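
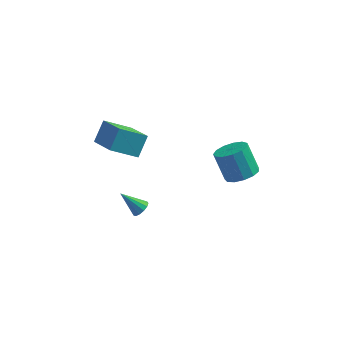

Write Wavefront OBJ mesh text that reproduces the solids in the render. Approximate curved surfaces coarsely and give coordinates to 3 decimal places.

v -2.091 -1.278 -4.019
v -1.703 -1.414 -3.568
v -3.309 -1.042 -2.901
v -1.681 -1.074 -3.616
v -1.79 -0.799 -3.792
v -1.993 -0.676 -4.04
v -2.228 -0.745 -4.281
v -2.42 -0.982 -4.439
v -2.507 -1.314 -4.464
v -2.462 -1.634 -4.348
v -2.299 -1.841 -4.127
v -2.071 -1.87 -3.872
v -1.848 -1.71 -3.663
v 3.677 -0.771 -0.312
v 4.58 -0.28 -0.101
v 3.827 0.422 1.484
v 2.923 -0.069 1.272
v 4.256 0.097 -0.422
v 3.503 0.8 1.163
v 3.749 0.199 -0.708
v 2.996 0.901 0.877
v 3.218 -0.008 -0.869
v 2.465 0.695 0.716
v 2.833 -0.456 -0.853
v 2.08 0.246 0.732
v 2.716 -1.005 -0.665
v 1.963 -0.303 0.92
v 2.904 -1.48 -0.366
v 2.15 -0.778 1.219
v 3.337 -1.729 -0.049
v 2.584 -1.027 1.535
v 3.878 -1.674 0.183
v 3.125 -0.972 1.768
v 4.355 -1.333 0.259
v 3.602 -0.631 1.844
v 4.617 -0.813 0.153
v 3.864 -0.111 1.738
v -5.062 0.751 0.093
v -4.648 1.743 1.169
v -3.516 1.293 -1.001
v -3.102 2.285 0.074
v -3.898 -0.725 1.006
v -3.484 0.267 2.081
v -2.352 -0.183 -0.089
v -1.938 0.809 0.987
f 2 1 4
f 2 4 3
f 4 1 5
f 4 5 3
f 5 1 6
f 5 6 3
f 6 1 7
f 6 7 3
f 7 1 8
f 7 8 3
f 8 1 9
f 8 9 3
f 9 1 10
f 9 10 3
f 10 1 11
f 10 11 3
f 11 1 12
f 11 12 3
f 12 1 13
f 12 13 3
f 13 1 2
f 13 2 3
f 15 14 18
f 15 18 16
f 16 18 19
f 16 19 17
f 18 14 20
f 18 20 19
f 19 20 21
f 19 21 17
f 20 14 22
f 20 22 21
f 21 22 23
f 21 23 17
f 22 14 24
f 22 24 23
f 23 24 25
f 23 25 17
f 24 14 26
f 24 26 25
f 25 26 27
f 25 27 17
f 26 14 28
f 26 28 27
f 27 28 29
f 27 29 17
f 28 14 30
f 28 30 29
f 29 30 31
f 29 31 17
f 30 14 32
f 30 32 31
f 31 32 33
f 31 33 17
f 32 14 34
f 32 34 33
f 33 34 35
f 33 35 17
f 34 14 36
f 34 36 35
f 35 36 37
f 35 37 17
f 36 14 15
f 36 15 37
f 37 15 16
f 37 16 17
f 39 41 38
f 42 39 38
f 38 41 40
f 40 42 38
f 39 45 41
f 43 39 42
f 43 45 39
f 41 45 40
f 44 42 40
f 40 45 44
f 44 43 42
f 45 43 44



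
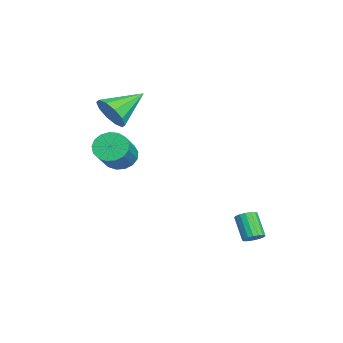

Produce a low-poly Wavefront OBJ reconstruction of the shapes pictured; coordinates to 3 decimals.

v 2.238 3.287 -3.778
v 2.652 3.222 -3.437
v 1.756 2.929 -2.402
v 1.342 2.993 -2.742
v 2.594 3.473 -3.417
v 1.698 3.18 -2.382
v 2.454 3.681 -3.479
v 1.558 3.388 -2.444
v 2.264 3.799 -3.61
v 1.368 3.506 -2.575
v 2.069 3.799 -3.779
v 1.173 3.506 -2.744
v 1.912 3.682 -3.947
v 1.016 3.389 -2.912
v 1.83 3.474 -4.077
v 0.934 3.181 -3.042
v 1.841 3.224 -4.139
v 0.945 2.93 -3.104
v 1.944 2.987 -4.117
v 1.048 2.694 -3.082
v 2.113 2.819 -4.018
v 1.217 2.526 -2.983
v 2.311 2.759 -3.863
v 1.415 2.465 -2.828
v 2.493 2.819 -3.689
v 1.597 2.526 -2.654
v 2.616 2.986 -3.536
v 1.72 2.693 -2.501
v -3.495 -2.589 -0.968
v -3.157 -3.154 -1.582
v -1.608 -3.616 -0.306
v -1.945 -3.051 0.308
v -2.969 -2.777 -1.674
v -1.42 -3.239 -0.398
v -2.901 -2.357 -1.604
v -1.352 -2.82 -0.328
v -2.97 -1.991 -1.389
v -1.42 -2.453 -0.112
v -3.158 -1.761 -1.077
v -1.609 -2.223 0.2
v -3.424 -1.721 -0.74
v -1.875 -2.183 0.537
v -3.706 -1.88 -0.456
v -2.156 -2.342 0.821
v -3.939 -2.201 -0.289
v -2.39 -2.663 0.988
v -4.071 -2.611 -0.277
v -2.522 -3.073 0.999
v -4.07 -3.016 -0.424
v -2.521 -3.478 0.852
v -3.938 -3.323 -0.696
v -2.389 -3.785 0.581
v -3.704 -3.462 -1.03
v -2.155 -3.924 0.247
v -3.422 -3.401 -1.35
v -1.873 -3.863 -0.073
v -2.578 -3.017 2.184
v -2.117 -3.235 3.067
v -3.542 -1.443 3.076
v -1.75 -2.831 2.751
v -1.7 -2.498 2.218
v -1.985 -2.363 1.672
v -2.496 -2.478 1.322
v -3.039 -2.799 1.301
v -3.405 -3.202 1.617
v -3.455 -3.535 2.15
v -3.17 -3.67 2.696
v -2.659 -3.556 3.046
f 2 1 5
f 2 5 3
f 3 5 6
f 3 6 4
f 5 1 7
f 5 7 6
f 6 7 8
f 6 8 4
f 7 1 9
f 7 9 8
f 8 9 10
f 8 10 4
f 9 1 11
f 9 11 10
f 10 11 12
f 10 12 4
f 11 1 13
f 11 13 12
f 12 13 14
f 12 14 4
f 13 1 15
f 13 15 14
f 14 15 16
f 14 16 4
f 15 1 17
f 15 17 16
f 16 17 18
f 16 18 4
f 17 1 19
f 17 19 18
f 18 19 20
f 18 20 4
f 19 1 21
f 19 21 20
f 20 21 22
f 20 22 4
f 21 1 23
f 21 23 22
f 22 23 24
f 22 24 4
f 23 1 25
f 23 25 24
f 24 25 26
f 24 26 4
f 25 1 27
f 25 27 26
f 26 27 28
f 26 28 4
f 27 1 2
f 27 2 28
f 28 2 3
f 28 3 4
f 30 29 33
f 30 33 31
f 31 33 34
f 31 34 32
f 33 29 35
f 33 35 34
f 34 35 36
f 34 36 32
f 35 29 37
f 35 37 36
f 36 37 38
f 36 38 32
f 37 29 39
f 37 39 38
f 38 39 40
f 38 40 32
f 39 29 41
f 39 41 40
f 40 41 42
f 40 42 32
f 41 29 43
f 41 43 42
f 42 43 44
f 42 44 32
f 43 29 45
f 43 45 44
f 44 45 46
f 44 46 32
f 45 29 47
f 45 47 46
f 46 47 48
f 46 48 32
f 47 29 49
f 47 49 48
f 48 49 50
f 48 50 32
f 49 29 51
f 49 51 50
f 50 51 52
f 50 52 32
f 51 29 53
f 51 53 52
f 52 53 54
f 52 54 32
f 53 29 55
f 53 55 54
f 54 55 56
f 54 56 32
f 55 29 30
f 55 30 56
f 56 30 31
f 56 31 32
f 58 57 60
f 58 60 59
f 60 57 61
f 60 61 59
f 61 57 62
f 61 62 59
f 62 57 63
f 62 63 59
f 63 57 64
f 63 64 59
f 64 57 65
f 64 65 59
f 65 57 66
f 65 66 59
f 66 57 67
f 66 67 59
f 67 57 68
f 67 68 59
f 68 57 58
f 68 58 59



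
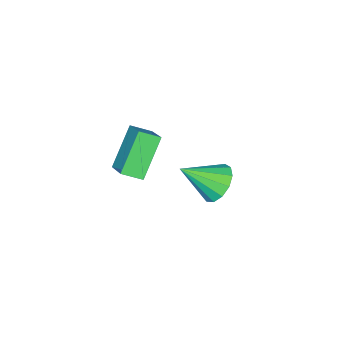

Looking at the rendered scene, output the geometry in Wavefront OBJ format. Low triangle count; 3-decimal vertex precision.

v -1.361 -2.33 -0.932
v -2.774 -2.544 0.701
v -1.955 -1.631 -1.355
v -3.368 -1.844 0.278
v -0.612 -1.216 -0.138
v -2.025 -1.429 1.495
v -1.206 -0.516 -0.561
v -2.619 -0.73 1.072
v -1.04 3.368 1.754
v -0.275 3.792 1.407
v 0.02 2.352 2.846
v -0.429 4.08 1.824
v -0.777 4.142 2.218
v -1.208 3.958 2.466
v -1.586 3.587 2.487
v -1.79 3.147 2.275
v -1.756 2.777 1.898
v -1.495 2.594 1.475
v -1.089 2.657 1.14
v -0.667 2.946 1.001
v -0.364 3.369 1.1
f 2 4 1
f 5 2 1
f 1 4 3
f 3 5 1
f 2 8 4
f 6 2 5
f 6 8 2
f 4 8 3
f 7 5 3
f 3 8 7
f 7 6 5
f 8 6 7
f 10 9 12
f 10 12 11
f 12 9 13
f 12 13 11
f 13 9 14
f 13 14 11
f 14 9 15
f 14 15 11
f 15 9 16
f 15 16 11
f 16 9 17
f 16 17 11
f 17 9 18
f 17 18 11
f 18 9 19
f 18 19 11
f 19 9 20
f 19 20 11
f 20 9 21
f 20 21 11
f 21 9 10
f 21 10 11



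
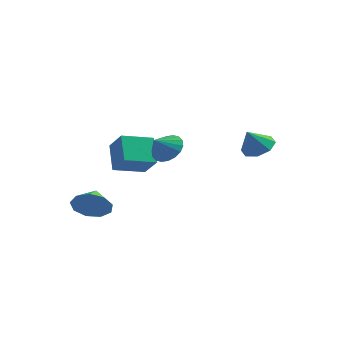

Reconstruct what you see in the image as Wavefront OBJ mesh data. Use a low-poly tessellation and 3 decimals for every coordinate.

v -3.014 -2.363 -2.606
v -2.276 -2.528 -1.892
v -3.286 -1.277 -2.074
v -2.001 -2.186 -2.451
v -2.2 -1.927 -3.083
v -2.78 -1.872 -3.492
v -3.469 -2.047 -3.486
v -3.946 -2.37 -3.068
v -3.986 -2.69 -2.434
v -3.572 -2.858 -1.881
v -2.897 -2.794 -1.666
v -2.928 -0.189 -1.033
v -3.546 0.815 0.15
v -1.746 0.975 -1.403
v -2.363 1.979 -0.22
v -2.017 -0.799 -0.04
v -2.634 0.205 1.143
v -0.834 0.365 -0.41
v -1.452 1.369 0.773
v 3.175 3.395 0.195
v 3.582 4.053 0.692
v 2.805 2.785 1.305
v 2.909 4.201 0.55
v 2.391 3.877 0.199
v 2.332 3.271 -0.154
v 2.767 2.737 -0.303
v 3.44 2.589 -0.16
v 3.958 2.913 0.19
v 4.017 3.52 0.543
v 0.547 -1.611 1.366
v 0.945 -1.164 2.025
v 0.193 -2.369 2.094
v 0.583 -1.003 2.016
v 0.214 -0.963 1.877
v -0.089 -1.052 1.638
v -0.266 -1.25 1.345
v -0.282 -1.521 1.056
v -0.133 -1.809 0.828
v 0.15 -2.058 0.707
v 0.512 -2.218 0.716
v 0.881 -2.258 0.854
v 1.184 -2.17 1.094
v 1.361 -1.971 1.387
v 1.377 -1.701 1.676
v 1.228 -1.413 1.904
f 2 1 4
f 2 4 3
f 4 1 5
f 4 5 3
f 5 1 6
f 5 6 3
f 6 1 7
f 6 7 3
f 7 1 8
f 7 8 3
f 8 1 9
f 8 9 3
f 9 1 10
f 9 10 3
f 10 1 11
f 10 11 3
f 11 1 2
f 11 2 3
f 13 15 12
f 16 13 12
f 12 15 14
f 14 16 12
f 13 19 15
f 17 13 16
f 17 19 13
f 15 19 14
f 18 16 14
f 14 19 18
f 18 17 16
f 19 17 18
f 21 20 23
f 21 23 22
f 23 20 24
f 23 24 22
f 24 20 25
f 24 25 22
f 25 20 26
f 25 26 22
f 26 20 27
f 26 27 22
f 27 20 28
f 27 28 22
f 28 20 29
f 28 29 22
f 29 20 21
f 29 21 22
f 31 30 33
f 31 33 32
f 33 30 34
f 33 34 32
f 34 30 35
f 34 35 32
f 35 30 36
f 35 36 32
f 36 30 37
f 36 37 32
f 37 30 38
f 37 38 32
f 38 30 39
f 38 39 32
f 39 30 40
f 39 40 32
f 40 30 41
f 40 41 32
f 41 30 42
f 41 42 32
f 42 30 43
f 42 43 32
f 43 30 44
f 43 44 32
f 44 30 45
f 44 45 32
f 45 30 31
f 45 31 32



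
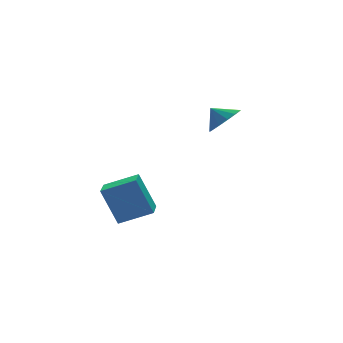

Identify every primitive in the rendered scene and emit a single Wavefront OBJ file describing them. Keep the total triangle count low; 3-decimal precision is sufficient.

v -1.824 -4.036 -3.952
v -2.351 -3.278 -1.977
v -3.291 -3.205 -4.662
v -3.818 -2.447 -2.688
v -0.982 -2.773 -4.212
v -1.509 -2.015 -2.238
v -2.449 -1.942 -4.923
v -2.976 -1.184 -2.948
v 3.308 -2.059 0.38
v 3.848 -2.531 1.134
v 2.852 -1.401 1.12
v 4.163 -2.127 0.968
v 4.249 -1.704 0.646
v 4.083 -1.377 0.252
v 3.709 -1.233 -0.108
v 3.228 -1.309 -0.336
v 2.768 -1.587 -0.373
v 2.453 -1.991 -0.208
v 2.367 -2.414 0.115
v 2.534 -2.741 0.509
v 2.907 -2.885 0.868
v 3.389 -2.808 1.097
f 2 4 1
f 5 2 1
f 1 4 3
f 3 5 1
f 2 8 4
f 6 2 5
f 6 8 2
f 4 8 3
f 7 5 3
f 3 8 7
f 7 6 5
f 8 6 7
f 10 9 12
f 10 12 11
f 12 9 13
f 12 13 11
f 13 9 14
f 13 14 11
f 14 9 15
f 14 15 11
f 15 9 16
f 15 16 11
f 16 9 17
f 16 17 11
f 17 9 18
f 17 18 11
f 18 9 19
f 18 19 11
f 19 9 20
f 19 20 11
f 20 9 21
f 20 21 11
f 21 9 22
f 21 22 11
f 22 9 10
f 22 10 11



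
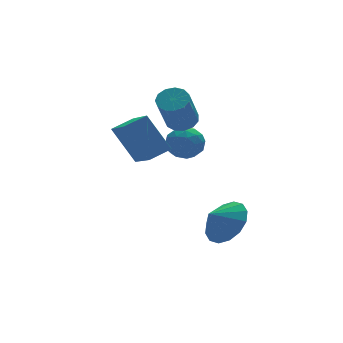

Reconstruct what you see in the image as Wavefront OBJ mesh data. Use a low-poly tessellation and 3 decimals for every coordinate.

v 2.43 -1.677 -1.852
v 3.154 -1.677 -1.023
v 1.67 -1.643 -1.188
v 3.071 -1.127 -1.147
v 2.816 -0.725 -1.46
v 2.458 -0.578 -1.877
v 2.093 -0.726 -2.288
v 1.818 -1.128 -2.582
v 1.707 -1.678 -2.681
v 1.79 -2.228 -2.557
v 2.044 -2.63 -2.244
v 2.402 -2.777 -1.827
v 2.768 -2.629 -1.416
v 3.043 -2.226 -1.122
v 2.646 3.222 0.68
v 3.467 2.957 0.699
v 2.233 1.923 0.381
v 3.054 1.658 0.4
v 2.661 1.901 1.129
v 2.917 2.704 1.314
v 2.783 2.176 -0.234
v 3.039 2.979 -0.049
v 3.551 2.31 0.135
v 3.476 2.14 0.977
v 2.224 2.74 0.103
v 2.149 2.57 0.945
v 3.093 3.203 0.716
v 2.607 1.677 0.364
v 2.377 1.82 0.792
v 2.859 1.664 0.804
v 2.77 3.055 1.077
v 3.252 2.899 1.088
v 2.778 2.278 1.341
v 2.448 1.981 -0.008
v 2.93 1.825 0.003
v 2.841 3.216 0.276
v 3.323 3.06 0.288
v 2.922 2.602 -0.261
v 3.625 2.667 0.396
v 3.382 1.904 0.22
v 3.223 2.209 -0.153
v 3.373 2.68 -0.044
v 3.58 2.568 0.891
v 3.337 1.804 0.715
v 3.107 1.947 1.143
v 3.257 2.419 1.252
v 3.63 2.188 0.559
v 2.363 3.076 0.365
v 2.12 2.312 0.189
v 2.443 2.461 -0.172
v 2.593 2.933 -0.063
v 2.318 2.976 0.86
v 2.075 2.213 0.684
v 2.327 2.2 1.124
v 2.477 2.671 1.233
v 2.07 2.692 0.521
v -0.23 0.762 1.007
v -0.498 -0.943 1.977
v -0.786 1.705 2.511
v -1.054 0 3.481
v 0.734 0.8 1.339
v 0.466 -0.905 2.309
v 0.178 1.743 2.843
v -0.09 0.038 3.813
v 2.837 2.698 1.763
v 3.428 2.842 2.11
v 2.653 2.186 3.704
v 2.063 2.042 3.357
v 3.204 3.166 2.134
v 2.429 2.509 3.728
v 2.863 3.341 2.04
v 2.088 2.684 3.634
v 2.514 3.312 1.859
v 1.739 2.655 3.452
v 2.268 3.088 1.647
v 1.493 2.431 3.241
v 2.202 2.741 1.472
v 1.427 2.084 3.066
v 2.339 2.38 1.389
v 1.564 1.723 2.983
v 2.633 2.12 1.426
v 1.858 1.463 3.019
v 2.993 2.044 1.569
v 2.218 1.387 3.163
v 3.303 2.176 1.774
v 2.528 1.519 3.368
v 3.465 2.473 1.976
v 2.69 1.816 3.569
f 2 1 4
f 2 4 3
f 4 1 5
f 4 5 3
f 5 1 6
f 5 6 3
f 6 1 7
f 6 7 3
f 7 1 8
f 7 8 3
f 8 1 9
f 8 9 3
f 9 1 10
f 9 10 3
f 10 1 11
f 10 11 3
f 11 1 12
f 11 12 3
f 12 1 13
f 12 13 3
f 13 1 14
f 13 14 3
f 14 1 2
f 14 2 3
f 15 52 31
f 52 26 55
f 31 55 20
f 52 55 31
f 15 31 27
f 31 20 32
f 27 32 16
f 31 32 27
f 15 27 36
f 27 16 37
f 36 37 22
f 27 37 36
f 15 36 48
f 36 22 51
f 48 51 25
f 36 51 48
f 15 48 52
f 48 25 56
f 52 56 26
f 48 56 52
f 16 32 43
f 32 20 46
f 43 46 24
f 32 46 43
f 20 55 33
f 55 26 54
f 33 54 19
f 55 54 33
f 26 56 53
f 56 25 49
f 53 49 17
f 56 49 53
f 25 51 50
f 51 22 38
f 50 38 21
f 51 38 50
f 22 37 42
f 37 16 39
f 42 39 23
f 37 39 42
f 18 44 30
f 44 24 45
f 30 45 19
f 44 45 30
f 18 30 28
f 30 19 29
f 28 29 17
f 30 29 28
f 18 28 35
f 28 17 34
f 35 34 21
f 28 34 35
f 18 35 40
f 35 21 41
f 40 41 23
f 35 41 40
f 18 40 44
f 40 23 47
f 44 47 24
f 40 47 44
f 19 45 33
f 45 24 46
f 33 46 20
f 45 46 33
f 17 29 53
f 29 19 54
f 53 54 26
f 29 54 53
f 21 34 50
f 34 17 49
f 50 49 25
f 34 49 50
f 23 41 42
f 41 21 38
f 42 38 22
f 41 38 42
f 24 47 43
f 47 23 39
f 43 39 16
f 47 39 43
f 58 60 57
f 61 58 57
f 57 60 59
f 59 61 57
f 58 64 60
f 62 58 61
f 62 64 58
f 60 64 59
f 63 61 59
f 59 64 63
f 63 62 61
f 64 62 63
f 66 65 69
f 66 69 67
f 67 69 70
f 67 70 68
f 69 65 71
f 69 71 70
f 70 71 72
f 70 72 68
f 71 65 73
f 71 73 72
f 72 73 74
f 72 74 68
f 73 65 75
f 73 75 74
f 74 75 76
f 74 76 68
f 75 65 77
f 75 77 76
f 76 77 78
f 76 78 68
f 77 65 79
f 77 79 78
f 78 79 80
f 78 80 68
f 79 65 81
f 79 81 80
f 80 81 82
f 80 82 68
f 81 65 83
f 81 83 82
f 82 83 84
f 82 84 68
f 83 65 85
f 83 85 84
f 84 85 86
f 84 86 68
f 85 65 87
f 85 87 86
f 86 87 88
f 86 88 68
f 87 65 66
f 87 66 88
f 88 66 67
f 88 67 68



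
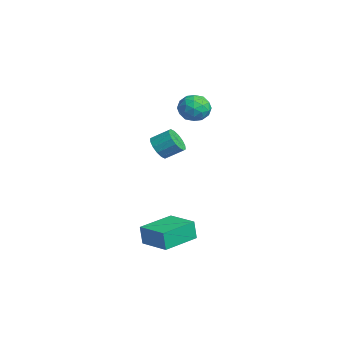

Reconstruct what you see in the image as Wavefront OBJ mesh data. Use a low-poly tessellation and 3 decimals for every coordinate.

v -1.944 3.23 3.944
v -1.379 2.564 3.953
v -3.021 2.316 3.927
v -2.456 1.65 3.936
v -2.544 2.158 4.641
v -1.879 2.723 4.651
v -2.521 2.157 3.229
v -1.856 2.722 3.239
v -1.736 1.901 3.511
v -1.75 1.902 4.384
v -2.65 2.978 3.496
v -2.664 2.979 4.369
v -1.567 2.977 3.95
v -2.833 1.903 3.93
v -2.885 2.201 4.344
v -2.553 1.81 4.35
v -1.861 3.07 4.36
v -1.529 2.679 4.366
v -2.214 2.441 4.77
v -2.871 2.201 3.514
v -2.539 1.81 3.52
v -1.847 3.07 3.53
v -1.515 2.679 3.536
v -2.186 2.439 3.11
v -1.445 2.197 3.696
v -2.078 1.659 3.686
v -2.116 1.957 3.27
v -1.725 2.289 3.276
v -1.453 2.197 4.209
v -2.086 1.66 4.199
v -2.138 1.958 4.613
v -1.747 2.29 4.619
v -1.663 1.807 3.949
v -2.314 3.22 3.681
v -2.947 2.683 3.671
v -2.653 2.59 3.261
v -2.262 2.922 3.267
v -2.322 3.221 4.194
v -2.955 2.683 4.184
v -2.675 2.591 4.604
v -2.284 2.923 4.61
v -2.737 3.073 3.931
v 2.835 -1.515 -2.272
v 2.747 -1.612 -1.24
v 1.961 0.203 -2.186
v 1.874 0.107 -1.154
v 4.246 -0.807 -2.086
v 4.159 -0.903 -1.054
v 3.373 0.912 -2
v 3.285 0.815 -0.968
v -2.94 0.852 1.113
v -2.242 0.578 1.131
v -1.922 1.434 1.725
v -2.62 1.708 1.707
v -2.254 0.802 0.814
v -1.934 1.658 1.408
v -2.45 1.039 0.578
v -2.129 1.896 1.171
v -2.777 1.227 0.484
v -2.456 2.083 1.078
v -3.148 1.313 0.56
v -2.827 2.17 1.153
v -3.463 1.276 0.783
v -3.142 2.133 1.377
v -3.638 1.126 1.095
v -3.318 1.982 1.689
v -3.626 0.902 1.412
v -3.306 1.758 2.006
v -3.431 0.664 1.649
v -3.11 1.521 2.242
v -3.104 0.477 1.742
v -2.783 1.333 2.336
v -2.733 0.39 1.667
v -2.412 1.247 2.26
v -2.418 0.427 1.443
v -2.097 1.284 2.037
f 1 38 17
f 38 12 41
f 17 41 6
f 38 41 17
f 1 17 13
f 17 6 18
f 13 18 2
f 17 18 13
f 1 13 22
f 13 2 23
f 22 23 8
f 13 23 22
f 1 22 34
f 22 8 37
f 34 37 11
f 22 37 34
f 1 34 38
f 34 11 42
f 38 42 12
f 34 42 38
f 2 18 29
f 18 6 32
f 29 32 10
f 18 32 29
f 6 41 19
f 41 12 40
f 19 40 5
f 41 40 19
f 12 42 39
f 42 11 35
f 39 35 3
f 42 35 39
f 11 37 36
f 37 8 24
f 36 24 7
f 37 24 36
f 8 23 28
f 23 2 25
f 28 25 9
f 23 25 28
f 4 30 16
f 30 10 31
f 16 31 5
f 30 31 16
f 4 16 14
f 16 5 15
f 14 15 3
f 16 15 14
f 4 14 21
f 14 3 20
f 21 20 7
f 14 20 21
f 4 21 26
f 21 7 27
f 26 27 9
f 21 27 26
f 4 26 30
f 26 9 33
f 30 33 10
f 26 33 30
f 5 31 19
f 31 10 32
f 19 32 6
f 31 32 19
f 3 15 39
f 15 5 40
f 39 40 12
f 15 40 39
f 7 20 36
f 20 3 35
f 36 35 11
f 20 35 36
f 9 27 28
f 27 7 24
f 28 24 8
f 27 24 28
f 10 33 29
f 33 9 25
f 29 25 2
f 33 25 29
f 44 46 43
f 47 44 43
f 43 46 45
f 45 47 43
f 44 50 46
f 48 44 47
f 48 50 44
f 46 50 45
f 49 47 45
f 45 50 49
f 49 48 47
f 50 48 49
f 52 51 55
f 52 55 53
f 53 55 56
f 53 56 54
f 55 51 57
f 55 57 56
f 56 57 58
f 56 58 54
f 57 51 59
f 57 59 58
f 58 59 60
f 58 60 54
f 59 51 61
f 59 61 60
f 60 61 62
f 60 62 54
f 61 51 63
f 61 63 62
f 62 63 64
f 62 64 54
f 63 51 65
f 63 65 64
f 64 65 66
f 64 66 54
f 65 51 67
f 65 67 66
f 66 67 68
f 66 68 54
f 67 51 69
f 67 69 68
f 68 69 70
f 68 70 54
f 69 51 71
f 69 71 70
f 70 71 72
f 70 72 54
f 71 51 73
f 71 73 72
f 72 73 74
f 72 74 54
f 73 51 75
f 73 75 74
f 74 75 76
f 74 76 54
f 75 51 52
f 75 52 76
f 76 52 53
f 76 53 54



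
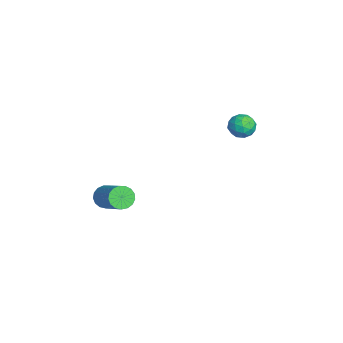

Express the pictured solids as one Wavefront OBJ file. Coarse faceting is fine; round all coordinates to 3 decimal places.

v -2.37 2.192 2.071
v -2.039 2.755 1.958
v -1.441 1.665 2.162
v -1.11 2.228 2.049
v -1.447 2.149 2.614
v -2.021 2.475 2.558
v -1.459 1.945 1.562
v -2.033 2.271 1.506
v -1.477 2.603 1.644
v -1.469 2.728 2.294
v -2.011 1.692 1.826
v -2.003 1.817 2.476
v -2.286 2.52 2.007
v -1.194 1.9 2.113
v -1.392 1.854 2.446
v -1.197 2.185 2.379
v -2.275 2.355 2.359
v -2.081 2.686 2.293
v -1.733 2.33 2.679
v -1.399 1.734 1.827
v -1.205 2.065 1.761
v -2.283 2.235 1.741
v -2.088 2.566 1.674
v -1.747 2.09 1.441
v -1.761 2.761 1.755
v -1.215 2.451 1.809
v -1.42 2.285 1.522
v -1.758 2.477 1.49
v -1.756 2.835 2.138
v -1.21 2.525 2.191
v -1.408 2.479 2.523
v -1.746 2.67 2.49
v -1.426 2.745 1.953
v -2.27 1.895 1.929
v -1.724 1.585 1.982
v -1.734 1.75 1.63
v -2.072 1.941 1.597
v -2.265 1.969 2.311
v -1.719 1.659 2.365
v -1.722 1.943 2.63
v -2.06 2.135 2.598
v -2.054 1.675 2.167
v -0.518 -3.694 -1.259
v -0.161 -3.735 -1.74
v 1.254 -3.146 -0.741
v 0.898 -3.106 -0.261
v -0.264 -3.467 -1.753
v 1.152 -2.878 -0.754
v -0.424 -3.251 -1.653
v 0.991 -2.662 -0.654
v -0.606 -3.137 -1.463
v 0.809 -2.548 -0.464
v -0.768 -3.15 -1.226
v 0.648 -2.561 -0.227
v -0.872 -3.288 -0.996
v 0.543 -2.699 0.002
v -0.896 -3.519 -0.827
v 0.52 -2.93 0.171
v -0.832 -3.79 -0.757
v 0.584 -3.201 0.241
v -0.697 -4.04 -0.802
v 0.719 -3.451 0.196
v -0.52 -4.21 -0.952
v 0.895 -3.621 0.047
v -0.343 -4.262 -1.172
v 1.072 -3.673 -0.173
v -0.206 -4.184 -1.412
v 1.209 -3.595 -0.413
v -0.141 -3.994 -1.617
v 1.275 -3.405 -0.618
f 1 38 17
f 38 12 41
f 17 41 6
f 38 41 17
f 1 17 13
f 17 6 18
f 13 18 2
f 17 18 13
f 1 13 22
f 13 2 23
f 22 23 8
f 13 23 22
f 1 22 34
f 22 8 37
f 34 37 11
f 22 37 34
f 1 34 38
f 34 11 42
f 38 42 12
f 34 42 38
f 2 18 29
f 18 6 32
f 29 32 10
f 18 32 29
f 6 41 19
f 41 12 40
f 19 40 5
f 41 40 19
f 12 42 39
f 42 11 35
f 39 35 3
f 42 35 39
f 11 37 36
f 37 8 24
f 36 24 7
f 37 24 36
f 8 23 28
f 23 2 25
f 28 25 9
f 23 25 28
f 4 30 16
f 30 10 31
f 16 31 5
f 30 31 16
f 4 16 14
f 16 5 15
f 14 15 3
f 16 15 14
f 4 14 21
f 14 3 20
f 21 20 7
f 14 20 21
f 4 21 26
f 21 7 27
f 26 27 9
f 21 27 26
f 4 26 30
f 26 9 33
f 30 33 10
f 26 33 30
f 5 31 19
f 31 10 32
f 19 32 6
f 31 32 19
f 3 15 39
f 15 5 40
f 39 40 12
f 15 40 39
f 7 20 36
f 20 3 35
f 36 35 11
f 20 35 36
f 9 27 28
f 27 7 24
f 28 24 8
f 27 24 28
f 10 33 29
f 33 9 25
f 29 25 2
f 33 25 29
f 44 43 47
f 44 47 45
f 45 47 48
f 45 48 46
f 47 43 49
f 47 49 48
f 48 49 50
f 48 50 46
f 49 43 51
f 49 51 50
f 50 51 52
f 50 52 46
f 51 43 53
f 51 53 52
f 52 53 54
f 52 54 46
f 53 43 55
f 53 55 54
f 54 55 56
f 54 56 46
f 55 43 57
f 55 57 56
f 56 57 58
f 56 58 46
f 57 43 59
f 57 59 58
f 58 59 60
f 58 60 46
f 59 43 61
f 59 61 60
f 60 61 62
f 60 62 46
f 61 43 63
f 61 63 62
f 62 63 64
f 62 64 46
f 63 43 65
f 63 65 64
f 64 65 66
f 64 66 46
f 65 43 67
f 65 67 66
f 66 67 68
f 66 68 46
f 67 43 69
f 67 69 68
f 68 69 70
f 68 70 46
f 69 43 44
f 69 44 70
f 70 44 45
f 70 45 46



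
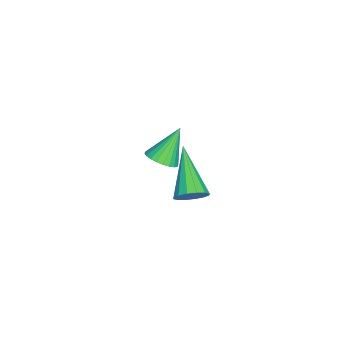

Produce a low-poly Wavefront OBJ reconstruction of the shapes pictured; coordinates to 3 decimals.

v 2.754 3.104 -1.116
v 3.154 3.035 -0.647
v 1.206 2.496 0.116
v 3.052 3.338 -0.625
v 2.871 3.579 -0.734
v 2.658 3.693 -0.946
v 2.471 3.649 -1.203
v 2.36 3.459 -1.437
v 2.354 3.174 -1.584
v 2.456 2.87 -1.606
v 2.638 2.629 -1.497
v 2.851 2.516 -1.285
v 3.038 2.56 -1.028
v 3.149 2.75 -0.795
v -1.944 1.046 -3.484
v -1.644 0.564 -3.128
v -2.616 1.594 -2.176
v -1.466 0.755 -3.116
v -1.36 0.99 -3.16
v -1.343 1.233 -3.254
v -1.417 1.448 -3.382
v -1.572 1.602 -3.526
v -1.783 1.671 -3.664
v -2.019 1.646 -3.774
v -2.243 1.528 -3.84
v -2.422 1.338 -3.852
v -2.527 1.103 -3.808
v -2.544 0.859 -3.715
v -2.47 0.644 -3.586
v -2.315 0.49 -3.442
v -2.104 0.421 -3.305
v -1.868 0.447 -3.195
f 2 1 4
f 2 4 3
f 4 1 5
f 4 5 3
f 5 1 6
f 5 6 3
f 6 1 7
f 6 7 3
f 7 1 8
f 7 8 3
f 8 1 9
f 8 9 3
f 9 1 10
f 9 10 3
f 10 1 11
f 10 11 3
f 11 1 12
f 11 12 3
f 12 1 13
f 12 13 3
f 13 1 14
f 13 14 3
f 14 1 2
f 14 2 3
f 16 15 18
f 16 18 17
f 18 15 19
f 18 19 17
f 19 15 20
f 19 20 17
f 20 15 21
f 20 21 17
f 21 15 22
f 21 22 17
f 22 15 23
f 22 23 17
f 23 15 24
f 23 24 17
f 24 15 25
f 24 25 17
f 25 15 26
f 25 26 17
f 26 15 27
f 26 27 17
f 27 15 28
f 27 28 17
f 28 15 29
f 28 29 17
f 29 15 30
f 29 30 17
f 30 15 31
f 30 31 17
f 31 15 32
f 31 32 17
f 32 15 16
f 32 16 17



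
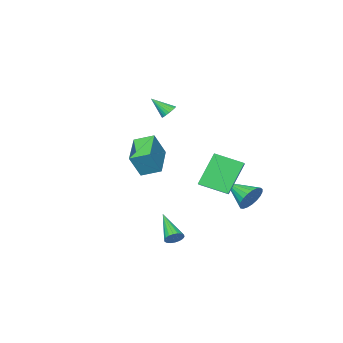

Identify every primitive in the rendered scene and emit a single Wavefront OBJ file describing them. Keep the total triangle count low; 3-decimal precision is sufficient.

v 2.33 0.968 2.727
v 2.993 0.898 4.025
v 3.613 2.301 2.143
v 4.276 2.231 3.442
v 3.004 0.149 2.338
v 3.667 0.079 3.637
v 4.287 1.482 1.755
v 4.95 1.412 3.053
v -2.879 1.538 -1.727
v -2.279 1.393 -2.354
v -2.541 -0.078 -1.033
v -2.078 1.549 -2.091
v -2.015 1.702 -1.765
v -2.102 1.827 -1.432
v -2.323 1.902 -1.15
v -2.64 1.914 -0.968
v -2.998 1.86 -0.917
v -3.336 1.752 -1.006
v -3.595 1.606 -1.22
v -3.73 1.448 -1.521
v -3.717 1.306 -1.858
v -3.56 1.204 -2.172
v -3.285 1.159 -2.41
v -2.94 1.18 -2.529
v -2.584 1.263 -2.509
v -0.932 2.03 -0.742
v -2.085 1.915 1.093
v -0.19 2.876 -0.222
v -1.342 2.761 1.613
v 0.062 0.819 -0.193
v -1.09 0.704 1.642
v 0.805 1.665 0.327
v -0.348 1.55 2.162
v -1.367 -3.525 3.395
v -0.899 -3.328 3.245
v -0.753 -4.295 4.305
v -0.952 -3.195 3.394
v -1.07 -3.113 3.543
v -1.232 -3.093 3.67
v -1.415 -3.139 3.755
v -1.59 -3.244 3.785
v -1.732 -3.391 3.756
v -1.818 -3.559 3.672
v -1.836 -3.722 3.545
v -1.782 -3.855 3.397
v -1.665 -3.938 3.247
v -1.503 -3.958 3.121
v -1.32 -3.912 3.036
v -1.144 -3.807 3.006
v -1.002 -3.66 3.035
v -0.916 -3.491 3.119
v 3.533 3.218 -2.218
v 3.759 3.433 -1.789
v 3.067 1.682 -1.202
v 3.537 3.51 -1.775
v 3.314 3.529 -1.849
v 3.134 3.486 -1.996
v 3.033 3.391 -2.187
v 3.032 3.261 -2.384
v 3.13 3.123 -2.548
v 3.307 3.003 -2.647
v 3.53 2.927 -2.66
v 3.753 2.908 -2.587
v 3.933 2.95 -2.44
v 4.033 3.046 -2.249
v 4.035 3.175 -2.052
v 3.937 3.314 -1.888
f 2 4 1
f 5 2 1
f 1 4 3
f 3 5 1
f 2 8 4
f 6 2 5
f 6 8 2
f 4 8 3
f 7 5 3
f 3 8 7
f 7 6 5
f 8 6 7
f 10 9 12
f 10 12 11
f 12 9 13
f 12 13 11
f 13 9 14
f 13 14 11
f 14 9 15
f 14 15 11
f 15 9 16
f 15 16 11
f 16 9 17
f 16 17 11
f 17 9 18
f 17 18 11
f 18 9 19
f 18 19 11
f 19 9 20
f 19 20 11
f 20 9 21
f 20 21 11
f 21 9 22
f 21 22 11
f 22 9 23
f 22 23 11
f 23 9 24
f 23 24 11
f 24 9 25
f 24 25 11
f 25 9 10
f 25 10 11
f 27 29 26
f 30 27 26
f 26 29 28
f 28 30 26
f 27 33 29
f 31 27 30
f 31 33 27
f 29 33 28
f 32 30 28
f 28 33 32
f 32 31 30
f 33 31 32
f 35 34 37
f 35 37 36
f 37 34 38
f 37 38 36
f 38 34 39
f 38 39 36
f 39 34 40
f 39 40 36
f 40 34 41
f 40 41 36
f 41 34 42
f 41 42 36
f 42 34 43
f 42 43 36
f 43 34 44
f 43 44 36
f 44 34 45
f 44 45 36
f 45 34 46
f 45 46 36
f 46 34 47
f 46 47 36
f 47 34 48
f 47 48 36
f 48 34 49
f 48 49 36
f 49 34 50
f 49 50 36
f 50 34 51
f 50 51 36
f 51 34 35
f 51 35 36
f 53 52 55
f 53 55 54
f 55 52 56
f 55 56 54
f 56 52 57
f 56 57 54
f 57 52 58
f 57 58 54
f 58 52 59
f 58 59 54
f 59 52 60
f 59 60 54
f 60 52 61
f 60 61 54
f 61 52 62
f 61 62 54
f 62 52 63
f 62 63 54
f 63 52 64
f 63 64 54
f 64 52 65
f 64 65 54
f 65 52 66
f 65 66 54
f 66 52 67
f 66 67 54
f 67 52 53
f 67 53 54



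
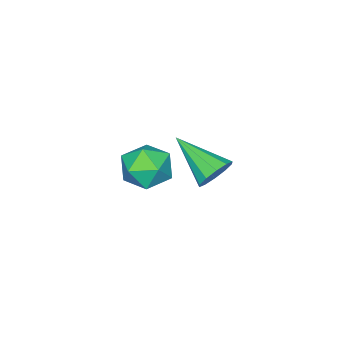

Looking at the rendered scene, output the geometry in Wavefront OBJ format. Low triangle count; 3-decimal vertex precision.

v 1.804 -1.009 -3.175
v 2.406 -1.836 -3.301
v 0.554 -1.804 -3.939
v 1.156 -2.631 -4.065
v 0.836 -2.365 -3.122
v 1.608 -1.874 -2.65
v 1.352 -1.766 -4.59
v 2.124 -1.275 -4.118
v 2.127 -2.304 -4.175
v 1.808 -2.674 -3.268
v 1.152 -0.966 -3.972
v 0.833 -1.336 -3.065
v 3.097 2.474 -0.785
v 3.441 2.777 -0.23
v 3.063 0.806 0.145
v 3.004 2.823 -0.163
v 2.602 2.736 -0.333
v 2.389 2.549 -0.676
v 2.446 2.333 -1.061
v 2.752 2.171 -1.34
v 3.189 2.124 -1.408
v 3.591 2.211 -1.238
v 3.804 2.398 -0.895
v 3.747 2.614 -0.51
f 1 12 6
f 1 6 2
f 1 2 8
f 1 8 11
f 1 11 12
f 2 6 10
f 6 12 5
f 12 11 3
f 11 8 7
f 8 2 9
f 4 10 5
f 4 5 3
f 4 3 7
f 4 7 9
f 4 9 10
f 5 10 6
f 3 5 12
f 7 3 11
f 9 7 8
f 10 9 2
f 14 13 16
f 14 16 15
f 16 13 17
f 16 17 15
f 17 13 18
f 17 18 15
f 18 13 19
f 18 19 15
f 19 13 20
f 19 20 15
f 20 13 21
f 20 21 15
f 21 13 22
f 21 22 15
f 22 13 23
f 22 23 15
f 23 13 24
f 23 24 15
f 24 13 14
f 24 14 15



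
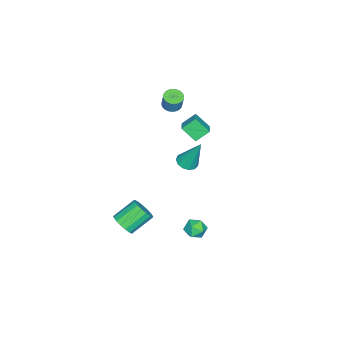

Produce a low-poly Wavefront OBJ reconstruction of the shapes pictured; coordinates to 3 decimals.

v 3.158 2.184 -3.546
v 3.672 1.798 -3.187
v 2.308 1.642 -2.913
v 2.822 1.256 -2.554
v 2.761 1.981 -2.442
v 3.287 2.316 -2.833
v 2.693 1.124 -3.267
v 3.219 1.459 -3.658
v 3.384 1.143 -3.015
v 3.427 1.672 -2.505
v 2.553 1.768 -3.595
v 2.596 2.297 -3.085
v -0.087 -0.213 -0.214
v 0.239 -0.772 0.025
v -0.013 0.673 1.754
v 0.516 -0.527 -0.096
v 0.601 -0.182 -0.254
v 0.467 0.153 -0.4
v 0.158 0.372 -0.487
v -0.229 0.405 -0.487
v -0.572 0.242 -0.401
v -0.76 -0.066 -0.255
v -0.735 -0.42 -0.097
v -0.504 -0.708 0.024
v -0.141 -0.84 0.07
v -1.445 -1.822 3.358
v -1.113 -1.365 3.154
v -0.843 -1.122 4.138
v -1.175 -1.578 4.342
v -1.321 -1.261 3.185
v -1.05 -1.017 4.169
v -1.547 -1.242 3.242
v -1.276 -0.998 4.227
v -1.757 -1.311 3.317
v -1.487 -1.067 4.302
v -1.921 -1.458 3.398
v -1.65 -1.214 4.383
v -2.011 -1.66 3.473
v -1.741 -1.417 4.458
v -2.016 -1.887 3.531
v -1.746 -1.644 4.515
v -1.934 -2.104 3.562
v -1.663 -1.861 4.546
v -1.777 -2.278 3.562
v -1.507 -2.035 4.546
v -1.57 -2.383 3.531
v -1.299 -2.139 4.515
v -1.344 -2.402 3.473
v -1.073 -2.158 4.458
v -1.133 -2.333 3.398
v -0.863 -2.089 4.383
v -0.97 -2.186 3.317
v -0.699 -1.942 4.302
v -0.879 -1.983 3.242
v -0.609 -1.74 4.227
v -0.874 -1.756 3.185
v -0.604 -1.513 4.169
v -0.957 -1.539 3.154
v -0.686 -1.296 4.138
v 3.16 -2.772 -4.384
v 3.644 -2.123 -4.416
v 2.604 -1.3 -3.469
v 2.12 -1.948 -3.436
v 3.406 -2.076 -4.718
v 2.366 -1.253 -3.771
v 3.111 -2.189 -4.944
v 2.071 -1.365 -3.997
v 2.828 -2.435 -5.041
v 1.788 -1.612 -4.094
v 2.621 -2.758 -4.988
v 1.58 -1.935 -4.04
v 2.537 -3.084 -4.796
v 1.497 -2.261 -3.849
v 2.596 -3.339 -4.51
v 1.556 -2.516 -3.562
v 2.784 -3.464 -4.195
v 1.744 -2.641 -3.247
v 3.059 -3.43 -3.923
v 2.019 -2.607 -2.976
v 3.356 -3.245 -3.757
v 2.316 -2.422 -2.809
v 3.609 -2.952 -3.734
v 2.569 -2.129 -2.787
v 3.759 -2.617 -3.86
v 2.719 -1.794 -2.913
v 3.771 -2.318 -4.106
v 2.731 -1.495 -3.159
v -1.911 -0.506 0.577
v -1.882 -1.387 1.435
v -2.47 0.121 1.24
v -2.441 -0.76 2.098
v -0.999 -0.1 0.962
v -0.97 -0.981 1.82
v -1.558 0.527 1.625
v -1.529 -0.354 2.483
f 1 12 6
f 1 6 2
f 1 2 8
f 1 8 11
f 1 11 12
f 2 6 10
f 6 12 5
f 12 11 3
f 11 8 7
f 8 2 9
f 4 10 5
f 4 5 3
f 4 3 7
f 4 7 9
f 4 9 10
f 5 10 6
f 3 5 12
f 7 3 11
f 9 7 8
f 10 9 2
f 14 13 16
f 14 16 15
f 16 13 17
f 16 17 15
f 17 13 18
f 17 18 15
f 18 13 19
f 18 19 15
f 19 13 20
f 19 20 15
f 20 13 21
f 20 21 15
f 21 13 22
f 21 22 15
f 22 13 23
f 22 23 15
f 23 13 24
f 23 24 15
f 24 13 25
f 24 25 15
f 25 13 14
f 25 14 15
f 27 26 30
f 27 30 28
f 28 30 31
f 28 31 29
f 30 26 32
f 30 32 31
f 31 32 33
f 31 33 29
f 32 26 34
f 32 34 33
f 33 34 35
f 33 35 29
f 34 26 36
f 34 36 35
f 35 36 37
f 35 37 29
f 36 26 38
f 36 38 37
f 37 38 39
f 37 39 29
f 38 26 40
f 38 40 39
f 39 40 41
f 39 41 29
f 40 26 42
f 40 42 41
f 41 42 43
f 41 43 29
f 42 26 44
f 42 44 43
f 43 44 45
f 43 45 29
f 44 26 46
f 44 46 45
f 45 46 47
f 45 47 29
f 46 26 48
f 46 48 47
f 47 48 49
f 47 49 29
f 48 26 50
f 48 50 49
f 49 50 51
f 49 51 29
f 50 26 52
f 50 52 51
f 51 52 53
f 51 53 29
f 52 26 54
f 52 54 53
f 53 54 55
f 53 55 29
f 54 26 56
f 54 56 55
f 55 56 57
f 55 57 29
f 56 26 58
f 56 58 57
f 57 58 59
f 57 59 29
f 58 26 27
f 58 27 59
f 59 27 28
f 59 28 29
f 61 60 64
f 61 64 62
f 62 64 65
f 62 65 63
f 64 60 66
f 64 66 65
f 65 66 67
f 65 67 63
f 66 60 68
f 66 68 67
f 67 68 69
f 67 69 63
f 68 60 70
f 68 70 69
f 69 70 71
f 69 71 63
f 70 60 72
f 70 72 71
f 71 72 73
f 71 73 63
f 72 60 74
f 72 74 73
f 73 74 75
f 73 75 63
f 74 60 76
f 74 76 75
f 75 76 77
f 75 77 63
f 76 60 78
f 76 78 77
f 77 78 79
f 77 79 63
f 78 60 80
f 78 80 79
f 79 80 81
f 79 81 63
f 80 60 82
f 80 82 81
f 81 82 83
f 81 83 63
f 82 60 84
f 82 84 83
f 83 84 85
f 83 85 63
f 84 60 86
f 84 86 85
f 85 86 87
f 85 87 63
f 86 60 61
f 86 61 87
f 87 61 62
f 87 62 63
f 89 91 88
f 92 89 88
f 88 91 90
f 90 92 88
f 89 95 91
f 93 89 92
f 93 95 89
f 91 95 90
f 94 92 90
f 90 95 94
f 94 93 92
f 95 93 94



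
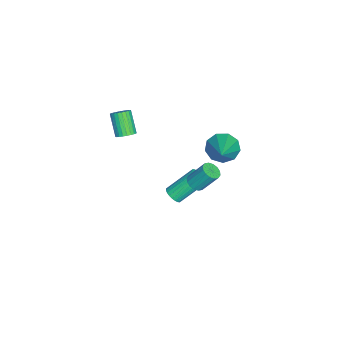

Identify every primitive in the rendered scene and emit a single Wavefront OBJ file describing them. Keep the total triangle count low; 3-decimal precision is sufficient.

v 3.041 -2.784 2.191
v 3.402 -2.645 2.509
v 2.679 -3.058 3.507
v 2.319 -3.196 3.189
v 3.295 -2.482 2.499
v 2.572 -2.895 3.497
v 3.149 -2.365 2.442
v 2.427 -2.778 3.441
v 2.988 -2.312 2.347
v 2.265 -2.724 3.346
v 2.834 -2.33 2.228
v 2.111 -2.743 3.227
v 2.712 -2.418 2.104
v 1.989 -2.83 3.102
v 2.64 -2.561 1.992
v 1.917 -2.974 2.991
v 2.629 -2.738 1.911
v 1.907 -3.151 2.91
v 2.681 -2.922 1.873
v 1.958 -3.335 2.871
v 2.788 -3.085 1.883
v 2.065 -3.498 2.881
v 2.933 -3.202 1.939
v 2.211 -3.615 2.938
v 3.095 -3.256 2.034
v 2.372 -3.668 3.033
v 3.249 -3.237 2.153
v 2.526 -3.65 3.152
v 3.371 -3.15 2.278
v 2.648 -3.562 3.276
v 3.443 -3.006 2.389
v 2.72 -3.419 3.388
v 3.453 -2.829 2.47
v 2.731 -3.242 3.469
v 2.715 0.451 -1.224
v 3.15 0.672 -1.369
v 3.121 1.431 -0.301
v 2.685 1.209 -0.156
v 2.96 0.819 -1.478
v 2.931 1.577 -0.411
v 2.703 0.866 -1.519
v 2.674 1.625 -0.451
v 2.45 0.803 -1.481
v 2.421 1.561 -0.413
v 2.267 0.645 -1.374
v 2.238 1.403 -0.306
v 2.205 0.435 -1.227
v 2.176 1.193 -0.159
v 2.279 0.229 -1.079
v 2.25 0.988 -0.011
v 2.469 0.083 -0.969
v 2.44 0.841 0.098
v 2.726 0.035 -0.929
v 2.697 0.794 0.139
v 2.979 0.099 -0.967
v 2.95 0.857 0.101
v 3.162 0.257 -1.074
v 3.133 1.015 -0.006
v 3.224 0.467 -1.221
v 3.195 1.225 -0.153
v 3.084 1.772 2.096
v 3.504 1.325 1.537
v 4.736 1.988 3.164
v 3.521 1.875 1.398
v 3.334 2.377 1.586
v 3.03 2.596 2.012
v 2.751 2.43 2.478
v 2.627 1.955 2.764
v 2.717 1.395 2.738
v 2.979 1.012 2.411
v 3.289 0.984 1.937
v 1.198 -0.91 -4.028
v 1.447 -1.169 -3.652
v 0.87 -0.008 -2.475
v 0.622 0.25 -2.852
v 1.59 -1.038 -3.711
v 1.013 0.123 -2.534
v 1.673 -0.887 -3.818
v 1.097 0.273 -2.642
v 1.685 -0.74 -3.958
v 1.108 0.42 -2.781
v 1.622 -0.619 -4.108
v 1.045 0.541 -2.931
v 1.494 -0.542 -4.246
v 0.918 0.618 -3.069
v 1.322 -0.522 -4.351
v 0.746 0.639 -3.174
v 1.131 -0.56 -4.407
v 0.554 0.6 -3.23
v 0.95 -0.652 -4.405
v 0.373 0.509 -3.228
v 0.807 -0.783 -4.346
v 0.23 0.378 -3.169
v 0.723 -0.933 -4.238
v 0.147 0.227 -3.062
v 0.712 -1.08 -4.099
v 0.135 0.08 -2.922
v 0.775 -1.201 -3.949
v 0.198 -0.041 -2.772
v 0.902 -1.278 -3.811
v 0.326 -0.118 -2.634
v 1.074 -1.299 -3.706
v 0.498 -0.138 -2.529
v 1.266 -1.26 -3.65
v 0.689 -0.1 -2.473
f 2 1 5
f 2 5 3
f 3 5 6
f 3 6 4
f 5 1 7
f 5 7 6
f 6 7 8
f 6 8 4
f 7 1 9
f 7 9 8
f 8 9 10
f 8 10 4
f 9 1 11
f 9 11 10
f 10 11 12
f 10 12 4
f 11 1 13
f 11 13 12
f 12 13 14
f 12 14 4
f 13 1 15
f 13 15 14
f 14 15 16
f 14 16 4
f 15 1 17
f 15 17 16
f 16 17 18
f 16 18 4
f 17 1 19
f 17 19 18
f 18 19 20
f 18 20 4
f 19 1 21
f 19 21 20
f 20 21 22
f 20 22 4
f 21 1 23
f 21 23 22
f 22 23 24
f 22 24 4
f 23 1 25
f 23 25 24
f 24 25 26
f 24 26 4
f 25 1 27
f 25 27 26
f 26 27 28
f 26 28 4
f 27 1 29
f 27 29 28
f 28 29 30
f 28 30 4
f 29 1 31
f 29 31 30
f 30 31 32
f 30 32 4
f 31 1 33
f 31 33 32
f 32 33 34
f 32 34 4
f 33 1 2
f 33 2 34
f 34 2 3
f 34 3 4
f 36 35 39
f 36 39 37
f 37 39 40
f 37 40 38
f 39 35 41
f 39 41 40
f 40 41 42
f 40 42 38
f 41 35 43
f 41 43 42
f 42 43 44
f 42 44 38
f 43 35 45
f 43 45 44
f 44 45 46
f 44 46 38
f 45 35 47
f 45 47 46
f 46 47 48
f 46 48 38
f 47 35 49
f 47 49 48
f 48 49 50
f 48 50 38
f 49 35 51
f 49 51 50
f 50 51 52
f 50 52 38
f 51 35 53
f 51 53 52
f 52 53 54
f 52 54 38
f 53 35 55
f 53 55 54
f 54 55 56
f 54 56 38
f 55 35 57
f 55 57 56
f 56 57 58
f 56 58 38
f 57 35 59
f 57 59 58
f 58 59 60
f 58 60 38
f 59 35 36
f 59 36 60
f 60 36 37
f 60 37 38
f 62 61 64
f 62 64 63
f 64 61 65
f 64 65 63
f 65 61 66
f 65 66 63
f 66 61 67
f 66 67 63
f 67 61 68
f 67 68 63
f 68 61 69
f 68 69 63
f 69 61 70
f 69 70 63
f 70 61 71
f 70 71 63
f 71 61 62
f 71 62 63
f 73 72 76
f 73 76 74
f 74 76 77
f 74 77 75
f 76 72 78
f 76 78 77
f 77 78 79
f 77 79 75
f 78 72 80
f 78 80 79
f 79 80 81
f 79 81 75
f 80 72 82
f 80 82 81
f 81 82 83
f 81 83 75
f 82 72 84
f 82 84 83
f 83 84 85
f 83 85 75
f 84 72 86
f 84 86 85
f 85 86 87
f 85 87 75
f 86 72 88
f 86 88 87
f 87 88 89
f 87 89 75
f 88 72 90
f 88 90 89
f 89 90 91
f 89 91 75
f 90 72 92
f 90 92 91
f 91 92 93
f 91 93 75
f 92 72 94
f 92 94 93
f 93 94 95
f 93 95 75
f 94 72 96
f 94 96 95
f 95 96 97
f 95 97 75
f 96 72 98
f 96 98 97
f 97 98 99
f 97 99 75
f 98 72 100
f 98 100 99
f 99 100 101
f 99 101 75
f 100 72 102
f 100 102 101
f 101 102 103
f 101 103 75
f 102 72 104
f 102 104 103
f 103 104 105
f 103 105 75
f 104 72 73
f 104 73 105
f 105 73 74
f 105 74 75



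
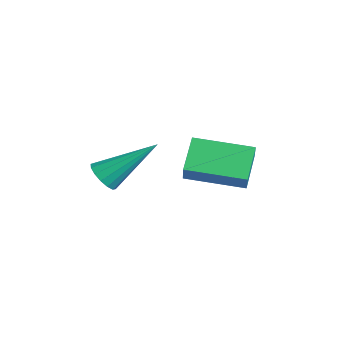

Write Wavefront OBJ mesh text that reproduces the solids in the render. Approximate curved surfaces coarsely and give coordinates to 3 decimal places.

v -0.204 -0.979 -0.284
v 0.101 -0.688 -0.751
v 0.264 0.659 1.044
v -0.206 -0.582 -0.773
v -0.513 -0.583 -0.664
v -0.738 -0.69 -0.453
v -0.819 -0.874 -0.196
v -0.736 -1.087 0.037
v -0.51 -1.27 0.184
v -0.202 -1.376 0.205
v 0.105 -1.375 0.096
v 0.329 -1.268 -0.115
v 0.411 -1.084 -0.371
v 0.327 -0.872 -0.604
v 2.762 0.439 0.951
v 3.246 0.24 1.633
v 1.922 1.088 1.736
v 2.406 0.889 2.418
v 3.774 2.051 0.702
v 4.258 1.852 1.384
v 2.934 2.7 1.487
v 3.418 2.501 2.169
f 2 1 4
f 2 4 3
f 4 1 5
f 4 5 3
f 5 1 6
f 5 6 3
f 6 1 7
f 6 7 3
f 7 1 8
f 7 8 3
f 8 1 9
f 8 9 3
f 9 1 10
f 9 10 3
f 10 1 11
f 10 11 3
f 11 1 12
f 11 12 3
f 12 1 13
f 12 13 3
f 13 1 14
f 13 14 3
f 14 1 2
f 14 2 3
f 16 18 15
f 19 16 15
f 15 18 17
f 17 19 15
f 16 22 18
f 20 16 19
f 20 22 16
f 18 22 17
f 21 19 17
f 17 22 21
f 21 20 19
f 22 20 21



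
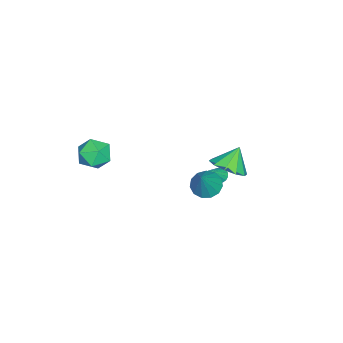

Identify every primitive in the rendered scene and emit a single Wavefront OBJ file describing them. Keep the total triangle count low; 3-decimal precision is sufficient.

v -3.095 1.58 -3.477
v -2.691 1.67 -3.792
v -2.065 1.26 -2.243
v -2.74 1.893 -3.693
v -2.871 2.044 -3.544
v -3.053 2.089 -3.381
v -3.245 2.017 -3.239
v -3.402 1.845 -3.152
v -3.49 1.613 -3.14
v -3.487 1.372 -3.205
v -3.394 1.18 -3.332
v -3.233 1.079 -3.493
v -3.04 1.092 -3.65
v -2.86 1.218 -3.767
v -2.734 1.426 -3.819
v 1.982 3.705 2.374
v 2.879 3.796 2.968
v 1.198 4.055 3.506
v 2.752 4.391 2.695
v 2.33 4.724 2.299
v 1.775 4.668 1.933
v 1.299 4.244 1.734
v 1.084 3.614 1.781
v 1.212 3.018 2.054
v 1.634 2.685 2.449
v 2.189 2.741 2.816
v 2.664 3.165 3.014
v 0.404 2.007 -1.016
v 1.013 2.487 -1.452
v 1.536 2.093 0.656
v 0.691 2.815 -1.252
v 0.278 2.887 -0.976
v -0.095 2.678 -0.713
v -0.309 2.257 -0.546
v -0.297 1.756 -0.528
v -0.062 1.334 -0.665
v 0.321 1.126 -0.913
v 0.73 1.198 -1.194
v 1.036 1.526 -1.418
v 1.141 2.007 -1.515
v 3.32 -2.258 2.2
v 4.078 -2.985 2.171
v 2.162 -3.475 2.469
v 2.92 -4.202 2.44
v 2.872 -3.525 3.243
v 3.588 -2.773 3.076
v 2.652 -3.687 1.564
v 3.368 -2.935 1.397
v 3.665 -3.869 1.777
v 3.802 -3.769 2.815
v 2.438 -2.691 1.825
v 2.575 -2.591 2.863
f 2 1 4
f 2 4 3
f 4 1 5
f 4 5 3
f 5 1 6
f 5 6 3
f 6 1 7
f 6 7 3
f 7 1 8
f 7 8 3
f 8 1 9
f 8 9 3
f 9 1 10
f 9 10 3
f 10 1 11
f 10 11 3
f 11 1 12
f 11 12 3
f 12 1 13
f 12 13 3
f 13 1 14
f 13 14 3
f 14 1 15
f 14 15 3
f 15 1 2
f 15 2 3
f 17 16 19
f 17 19 18
f 19 16 20
f 19 20 18
f 20 16 21
f 20 21 18
f 21 16 22
f 21 22 18
f 22 16 23
f 22 23 18
f 23 16 24
f 23 24 18
f 24 16 25
f 24 25 18
f 25 16 26
f 25 26 18
f 26 16 27
f 26 27 18
f 27 16 17
f 27 17 18
f 29 28 31
f 29 31 30
f 31 28 32
f 31 32 30
f 32 28 33
f 32 33 30
f 33 28 34
f 33 34 30
f 34 28 35
f 34 35 30
f 35 28 36
f 35 36 30
f 36 28 37
f 36 37 30
f 37 28 38
f 37 38 30
f 38 28 39
f 38 39 30
f 39 28 40
f 39 40 30
f 40 28 29
f 40 29 30
f 41 52 46
f 41 46 42
f 41 42 48
f 41 48 51
f 41 51 52
f 42 46 50
f 46 52 45
f 52 51 43
f 51 48 47
f 48 42 49
f 44 50 45
f 44 45 43
f 44 43 47
f 44 47 49
f 44 49 50
f 45 50 46
f 43 45 52
f 47 43 51
f 49 47 48
f 50 49 42



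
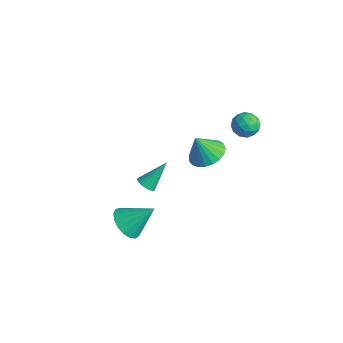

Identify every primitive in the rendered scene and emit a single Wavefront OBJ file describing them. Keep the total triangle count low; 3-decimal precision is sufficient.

v -3.945 -1.281 -4.244
v -3.549 -1.593 -4
v -3.795 -0.099 -2.976
v -3.423 -1.458 -4.141
v -3.387 -1.291 -4.3
v -3.448 -1.123 -4.449
v -3.594 -0.983 -4.563
v -3.801 -0.893 -4.622
v -4.033 -0.871 -4.616
v -4.249 -0.92 -4.545
v -4.413 -1.031 -4.422
v -4.496 -1.185 -4.269
v -4.483 -1.356 -4.111
v -4.378 -1.514 -3.976
v -4.197 -1.631 -3.888
v -3.973 -1.688 -3.861
v -3.744 -1.675 -3.901
v 0.742 -1.018 2.272
v 1.52 -0.607 2.63
v 0.418 -1.482 3.508
v 1.251 -0.32 2.668
v 0.894 -0.154 2.637
v 0.511 -0.137 2.542
v 0.167 -0.272 2.401
v -0.076 -0.537 2.238
v -0.179 -0.884 2.08
v -0.122 -1.255 1.956
v 0.084 -1.584 1.886
v 0.404 -1.816 1.883
v 0.783 -1.909 1.947
v 1.154 -1.849 2.067
v 1.454 -1.644 2.223
v 1.631 -1.332 2.387
v 1.655 -0.965 2.531
v -1.248 -4.316 -3.121
v -0.391 -4.712 -3.295
v -0.492 -3.204 -1.939
v -0.418 -4.37 -3.601
v -0.635 -4.015 -3.796
v -0.993 -3.73 -3.836
v -1.409 -3.578 -3.713
v -1.788 -3.596 -3.454
v -2.043 -3.779 -3.119
v -2.116 -4.085 -2.784
v -1.99 -4.444 -2.526
v -1.694 -4.774 -2.404
v -1.296 -4.999 -2.447
v -0.887 -5.067 -2.644
v -0.56 -4.964 -2.95
v 0.042 2.574 2.326
v 0.629 2.127 2.156
v -0.729 1.653 2.084
v -0.142 1.206 1.914
v -0.257 1.425 2.63
v 0.22 1.994 2.779
v -0.32 1.786 1.461
v 0.157 2.355 1.61
v 0.405 1.64 1.622
v 0.444 1.417 2.344
v -0.544 2.363 1.896
v -0.505 2.14 2.618
v 0.403 2.431 2.262
v -0.503 1.349 1.978
v -0.571 1.478 2.398
v -0.226 1.215 2.299
v 0.163 2.353 2.628
v 0.508 2.09 2.529
v -0.013 1.678 2.807
v -0.608 1.69 1.711
v -0.263 1.427 1.612
v 0.126 2.565 1.941
v 0.471 2.302 1.842
v -0.087 2.102 1.433
v 0.617 1.882 1.848
v 0.163 1.341 1.706
v 0.059 1.682 1.439
v 0.339 2.016 1.527
v 0.64 1.751 2.273
v 0.186 1.21 2.131
v 0.119 1.339 2.551
v 0.399 1.673 2.639
v 0.508 1.465 1.959
v -0.286 2.57 2.109
v -0.74 2.029 1.967
v -0.499 2.107 1.601
v -0.219 2.441 1.689
v -0.263 2.439 2.534
v -0.717 1.898 2.392
v -0.439 1.764 2.713
v -0.159 2.098 2.801
v -0.608 2.315 2.281
f 2 1 4
f 2 4 3
f 4 1 5
f 4 5 3
f 5 1 6
f 5 6 3
f 6 1 7
f 6 7 3
f 7 1 8
f 7 8 3
f 8 1 9
f 8 9 3
f 9 1 10
f 9 10 3
f 10 1 11
f 10 11 3
f 11 1 12
f 11 12 3
f 12 1 13
f 12 13 3
f 13 1 14
f 13 14 3
f 14 1 15
f 14 15 3
f 15 1 16
f 15 16 3
f 16 1 17
f 16 17 3
f 17 1 2
f 17 2 3
f 19 18 21
f 19 21 20
f 21 18 22
f 21 22 20
f 22 18 23
f 22 23 20
f 23 18 24
f 23 24 20
f 24 18 25
f 24 25 20
f 25 18 26
f 25 26 20
f 26 18 27
f 26 27 20
f 27 18 28
f 27 28 20
f 28 18 29
f 28 29 20
f 29 18 30
f 29 30 20
f 30 18 31
f 30 31 20
f 31 18 32
f 31 32 20
f 32 18 33
f 32 33 20
f 33 18 34
f 33 34 20
f 34 18 19
f 34 19 20
f 36 35 38
f 36 38 37
f 38 35 39
f 38 39 37
f 39 35 40
f 39 40 37
f 40 35 41
f 40 41 37
f 41 35 42
f 41 42 37
f 42 35 43
f 42 43 37
f 43 35 44
f 43 44 37
f 44 35 45
f 44 45 37
f 45 35 46
f 45 46 37
f 46 35 47
f 46 47 37
f 47 35 48
f 47 48 37
f 48 35 49
f 48 49 37
f 49 35 36
f 49 36 37
f 50 87 66
f 87 61 90
f 66 90 55
f 87 90 66
f 50 66 62
f 66 55 67
f 62 67 51
f 66 67 62
f 50 62 71
f 62 51 72
f 71 72 57
f 62 72 71
f 50 71 83
f 71 57 86
f 83 86 60
f 71 86 83
f 50 83 87
f 83 60 91
f 87 91 61
f 83 91 87
f 51 67 78
f 67 55 81
f 78 81 59
f 67 81 78
f 55 90 68
f 90 61 89
f 68 89 54
f 90 89 68
f 61 91 88
f 91 60 84
f 88 84 52
f 91 84 88
f 60 86 85
f 86 57 73
f 85 73 56
f 86 73 85
f 57 72 77
f 72 51 74
f 77 74 58
f 72 74 77
f 53 79 65
f 79 59 80
f 65 80 54
f 79 80 65
f 53 65 63
f 65 54 64
f 63 64 52
f 65 64 63
f 53 63 70
f 63 52 69
f 70 69 56
f 63 69 70
f 53 70 75
f 70 56 76
f 75 76 58
f 70 76 75
f 53 75 79
f 75 58 82
f 79 82 59
f 75 82 79
f 54 80 68
f 80 59 81
f 68 81 55
f 80 81 68
f 52 64 88
f 64 54 89
f 88 89 61
f 64 89 88
f 56 69 85
f 69 52 84
f 85 84 60
f 69 84 85
f 58 76 77
f 76 56 73
f 77 73 57
f 76 73 77
f 59 82 78
f 82 58 74
f 78 74 51
f 82 74 78



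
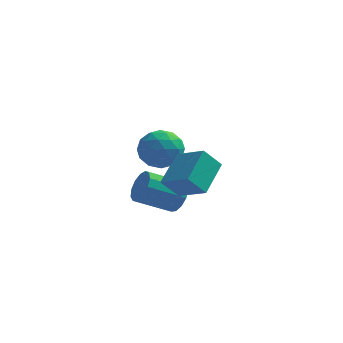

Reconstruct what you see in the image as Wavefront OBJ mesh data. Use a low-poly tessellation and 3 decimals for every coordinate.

v 1.172 0.308 0.59
v 1.69 0.023 1.282
v 0.065 -0.693 2.202
v -0.452 -0.408 1.51
v 1.545 0.501 1.397
v -0.08 -0.215 2.318
v 1.281 0.918 1.256
v -0.343 0.202 2.177
v 0.983 1.141 0.904
v -0.642 0.425 1.824
v 0.745 1.1 0.452
v -0.88 0.383 1.372
v 0.643 0.807 0.043
v -0.982 0.091 0.964
v 0.708 0.356 -0.192
v -0.916 -0.36 0.729
v 0.921 -0.11 -0.179
v -0.703 -0.827 0.742
v 1.214 -0.444 0.079
v -0.41 -1.16 0.999
v 1.494 -0.538 0.498
v -0.131 -1.255 1.419
v 1.671 -0.364 0.946
v 0.046 -1.081 1.867
v -1.444 4.12 2.048
v -0.532 4.199 2.838
v -0.268 3.201 0.782
v 0.644 3.28 1.572
v -0.295 2.555 1.804
v -1.022 3.123 2.586
v 0.222 4.277 1.034
v -0.505 4.845 1.816
v 0.498 4.297 2.211
v 0.178 3.232 2.687
v -0.978 4.168 0.933
v -1.298 3.103 1.409
v -1.091 4.24 2.554
v 0.291 3.16 1.066
v -0.261 2.734 1.203
v 0.275 2.78 1.667
v -1.379 3.607 2.406
v -0.843 3.654 2.87
v -0.704 2.687 2.263
v 0.043 3.746 0.75
v 0.579 3.793 1.214
v -1.075 4.62 1.953
v -0.539 4.666 2.417
v -0.096 4.713 1.357
v 0.05 4.344 2.65
v 0.741 3.804 1.906
v 0.493 4.39 1.59
v 0.066 4.724 2.049
v -0.138 3.718 2.93
v 0.553 3.178 2.186
v 0.001 2.752 2.322
v -0.426 3.085 2.782
v 0.467 3.776 2.561
v -1.353 4.222 1.434
v -0.662 3.682 0.69
v -0.374 4.315 0.838
v -0.801 4.648 1.298
v -1.541 3.596 1.714
v -0.85 3.056 0.97
v -0.866 2.676 1.571
v -1.293 3.01 2.03
v -1.267 3.624 1.059
v 1.62 -1.739 1.839
v 0.874 -2.126 2.831
v 1.997 -0.051 2.781
v 1.251 -0.437 3.773
v 2.989 -2.463 2.587
v 2.243 -2.849 3.579
v 3.366 -0.774 3.529
v 2.62 -1.161 4.521
f 2 1 5
f 2 5 3
f 3 5 6
f 3 6 4
f 5 1 7
f 5 7 6
f 6 7 8
f 6 8 4
f 7 1 9
f 7 9 8
f 8 9 10
f 8 10 4
f 9 1 11
f 9 11 10
f 10 11 12
f 10 12 4
f 11 1 13
f 11 13 12
f 12 13 14
f 12 14 4
f 13 1 15
f 13 15 14
f 14 15 16
f 14 16 4
f 15 1 17
f 15 17 16
f 16 17 18
f 16 18 4
f 17 1 19
f 17 19 18
f 18 19 20
f 18 20 4
f 19 1 21
f 19 21 20
f 20 21 22
f 20 22 4
f 21 1 23
f 21 23 22
f 22 23 24
f 22 24 4
f 23 1 2
f 23 2 24
f 24 2 3
f 24 3 4
f 25 62 41
f 62 36 65
f 41 65 30
f 62 65 41
f 25 41 37
f 41 30 42
f 37 42 26
f 41 42 37
f 25 37 46
f 37 26 47
f 46 47 32
f 37 47 46
f 25 46 58
f 46 32 61
f 58 61 35
f 46 61 58
f 25 58 62
f 58 35 66
f 62 66 36
f 58 66 62
f 26 42 53
f 42 30 56
f 53 56 34
f 42 56 53
f 30 65 43
f 65 36 64
f 43 64 29
f 65 64 43
f 36 66 63
f 66 35 59
f 63 59 27
f 66 59 63
f 35 61 60
f 61 32 48
f 60 48 31
f 61 48 60
f 32 47 52
f 47 26 49
f 52 49 33
f 47 49 52
f 28 54 40
f 54 34 55
f 40 55 29
f 54 55 40
f 28 40 38
f 40 29 39
f 38 39 27
f 40 39 38
f 28 38 45
f 38 27 44
f 45 44 31
f 38 44 45
f 28 45 50
f 45 31 51
f 50 51 33
f 45 51 50
f 28 50 54
f 50 33 57
f 54 57 34
f 50 57 54
f 29 55 43
f 55 34 56
f 43 56 30
f 55 56 43
f 27 39 63
f 39 29 64
f 63 64 36
f 39 64 63
f 31 44 60
f 44 27 59
f 60 59 35
f 44 59 60
f 33 51 52
f 51 31 48
f 52 48 32
f 51 48 52
f 34 57 53
f 57 33 49
f 53 49 26
f 57 49 53
f 68 70 67
f 71 68 67
f 67 70 69
f 69 71 67
f 68 74 70
f 72 68 71
f 72 74 68
f 70 74 69
f 73 71 69
f 69 74 73
f 73 72 71
f 74 72 73



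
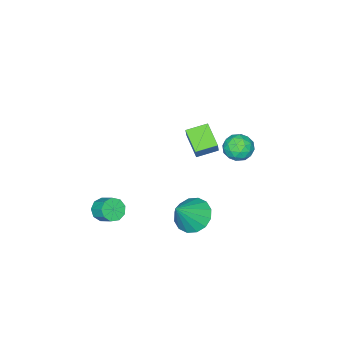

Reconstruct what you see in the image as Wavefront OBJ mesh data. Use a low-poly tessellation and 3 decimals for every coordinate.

v -1.333 0.129 3.024
v -0.943 0.391 3.85
v -0.753 1.25 2.395
v -0.363 1.512 3.221
v -0.397 -0.492 2.779
v -0.007 -0.23 3.605
v 0.183 0.629 2.15
v 0.573 0.891 2.976
v 2.271 -3.7 -3.279
v 2.756 -3.447 -3.716
v 2.874 -2.606 -3.098
v 2.389 -2.86 -2.661
v 2.322 -3.291 -3.845
v 2.439 -2.451 -3.226
v 1.864 -3.327 -3.709
v 1.982 -2.486 -3.091
v 1.597 -3.537 -3.372
v 1.714 -2.697 -2.754
v 1.645 -3.824 -2.992
v 1.763 -2.984 -2.373
v 1.986 -4.053 -2.746
v 2.104 -3.212 -2.127
v 2.461 -4.117 -2.75
v 2.579 -3.276 -2.131
v 2.847 -3.986 -3.001
v 2.964 -3.145 -2.383
v 2.963 -3.721 -3.383
v 3.081 -2.881 -2.764
v -0.707 -0.33 -3.796
v -0.121 0.456 -4.25
v 0.507 -0.43 -2.404
v -0.483 0.72 -3.915
v -0.905 0.703 -3.549
v -1.273 0.409 -3.248
v -1.49 -0.082 -3.095
v -1.498 -0.64 -3.129
v -1.293 -1.115 -3.342
v -0.931 -1.379 -3.676
v -0.51 -1.362 -4.043
v -0.141 -1.068 -4.344
v 0.076 -0.577 -4.497
v 0.083 -0.019 -4.463
v -3.214 0.926 0.867
v -2.665 0.747 0.226
v -4.115 -0.007 0.354
v -3.566 -0.186 -0.287
v -3.376 -0.416 0.522
v -2.818 0.16 0.839
v -3.962 0.58 -0.259
v -3.404 1.156 0.058
v -3.127 0.533 -0.469
v -2.765 -0.083 0.013
v -4.015 0.823 0.567
v -3.653 0.207 1.049
v -2.86 0.918 0.591
v -3.92 -0.178 -0.011
v -3.808 -0.314 0.464
v -3.485 -0.419 0.087
v -2.95 0.573 0.952
v -2.627 0.468 0.575
v -3.045 -0.216 0.749
v -4.153 0.272 0.005
v -3.83 0.167 -0.372
v -3.295 1.159 0.493
v -2.972 1.054 0.116
v -3.735 0.956 -0.169
v -2.809 0.687 -0.194
v -3.339 0.139 -0.495
v -3.572 0.589 -0.479
v -3.244 0.928 -0.293
v -2.596 0.325 0.09
v -3.126 -0.223 -0.212
v -3.014 -0.358 0.264
v -2.686 -0.019 0.45
v -2.868 0.2 -0.319
v -3.654 0.963 0.792
v -4.184 0.415 0.49
v -4.094 0.759 0.13
v -3.766 1.098 0.316
v -3.441 0.601 1.075
v -3.971 0.053 0.774
v -3.536 -0.188 0.873
v -3.208 0.151 1.059
v -3.912 0.54 0.899
f 2 4 1
f 5 2 1
f 1 4 3
f 3 5 1
f 2 8 4
f 6 2 5
f 6 8 2
f 4 8 3
f 7 5 3
f 3 8 7
f 7 6 5
f 8 6 7
f 10 9 13
f 10 13 11
f 11 13 14
f 11 14 12
f 13 9 15
f 13 15 14
f 14 15 16
f 14 16 12
f 15 9 17
f 15 17 16
f 16 17 18
f 16 18 12
f 17 9 19
f 17 19 18
f 18 19 20
f 18 20 12
f 19 9 21
f 19 21 20
f 20 21 22
f 20 22 12
f 21 9 23
f 21 23 22
f 22 23 24
f 22 24 12
f 23 9 25
f 23 25 24
f 24 25 26
f 24 26 12
f 25 9 27
f 25 27 26
f 26 27 28
f 26 28 12
f 27 9 10
f 27 10 28
f 28 10 11
f 28 11 12
f 30 29 32
f 30 32 31
f 32 29 33
f 32 33 31
f 33 29 34
f 33 34 31
f 34 29 35
f 34 35 31
f 35 29 36
f 35 36 31
f 36 29 37
f 36 37 31
f 37 29 38
f 37 38 31
f 38 29 39
f 38 39 31
f 39 29 40
f 39 40 31
f 40 29 41
f 40 41 31
f 41 29 42
f 41 42 31
f 42 29 30
f 42 30 31
f 43 80 59
f 80 54 83
f 59 83 48
f 80 83 59
f 43 59 55
f 59 48 60
f 55 60 44
f 59 60 55
f 43 55 64
f 55 44 65
f 64 65 50
f 55 65 64
f 43 64 76
f 64 50 79
f 76 79 53
f 64 79 76
f 43 76 80
f 76 53 84
f 80 84 54
f 76 84 80
f 44 60 71
f 60 48 74
f 71 74 52
f 60 74 71
f 48 83 61
f 83 54 82
f 61 82 47
f 83 82 61
f 54 84 81
f 84 53 77
f 81 77 45
f 84 77 81
f 53 79 78
f 79 50 66
f 78 66 49
f 79 66 78
f 50 65 70
f 65 44 67
f 70 67 51
f 65 67 70
f 46 72 58
f 72 52 73
f 58 73 47
f 72 73 58
f 46 58 56
f 58 47 57
f 56 57 45
f 58 57 56
f 46 56 63
f 56 45 62
f 63 62 49
f 56 62 63
f 46 63 68
f 63 49 69
f 68 69 51
f 63 69 68
f 46 68 72
f 68 51 75
f 72 75 52
f 68 75 72
f 47 73 61
f 73 52 74
f 61 74 48
f 73 74 61
f 45 57 81
f 57 47 82
f 81 82 54
f 57 82 81
f 49 62 78
f 62 45 77
f 78 77 53
f 62 77 78
f 51 69 70
f 69 49 66
f 70 66 50
f 69 66 70
f 52 75 71
f 75 51 67
f 71 67 44
f 75 67 71



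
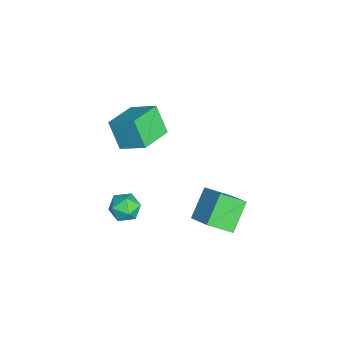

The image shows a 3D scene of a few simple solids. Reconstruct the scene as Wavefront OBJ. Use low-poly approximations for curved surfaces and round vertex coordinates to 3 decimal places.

v 2.638 -1.806 -1.335
v 3.568 -1.873 -1.413
v 2.632 -2.987 -0.387
v 3.562 -3.054 -0.465
v 3.182 -2.324 -0.02
v 3.185 -1.594 -0.606
v 3.015 -3.266 -1.194
v 3.018 -2.536 -1.78
v 3.801 -2.775 -1.326
v 3.904 -2.193 -0.601
v 2.296 -2.667 -1.199
v 2.399 -2.085 -0.474
v 1.804 3.022 -1.339
v 1.993 1.669 -0.396
v 3.062 3.805 -0.467
v 3.251 2.452 0.476
v 3.109 2.328 -2.596
v 3.298 0.975 -1.653
v 4.367 3.111 -1.724
v 4.556 1.758 -0.781
v -4.232 -2.244 0.093
v -3.492 -0.862 0.998
v -3.451 -1.639 -1.471
v -2.71 -0.257 -0.566
v -2.55 -3.403 0.486
v -1.809 -2.021 1.391
v -1.768 -2.798 -1.078
v -1.028 -1.416 -0.173
f 1 12 6
f 1 6 2
f 1 2 8
f 1 8 11
f 1 11 12
f 2 6 10
f 6 12 5
f 12 11 3
f 11 8 7
f 8 2 9
f 4 10 5
f 4 5 3
f 4 3 7
f 4 7 9
f 4 9 10
f 5 10 6
f 3 5 12
f 7 3 11
f 9 7 8
f 10 9 2
f 14 16 13
f 17 14 13
f 13 16 15
f 15 17 13
f 14 20 16
f 18 14 17
f 18 20 14
f 16 20 15
f 19 17 15
f 15 20 19
f 19 18 17
f 20 18 19
f 22 24 21
f 25 22 21
f 21 24 23
f 23 25 21
f 22 28 24
f 26 22 25
f 26 28 22
f 24 28 23
f 27 25 23
f 23 28 27
f 27 26 25
f 28 26 27



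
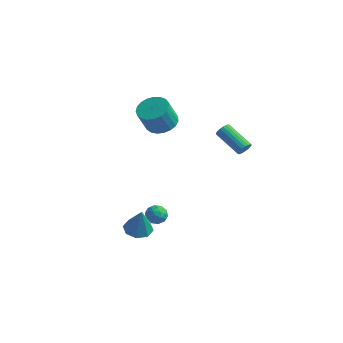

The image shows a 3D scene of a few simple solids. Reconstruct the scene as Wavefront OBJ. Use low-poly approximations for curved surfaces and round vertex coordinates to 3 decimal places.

v -3.05 -0.415 -3.519
v -2.483 -0.758 -3.351
v -3.197 -1.082 -4.389
v -2.63 -1.425 -4.221
v -3.186 -1.469 -3.826
v -3.095 -1.057 -3.288
v -2.585 -0.783 -4.452
v -2.494 -0.371 -3.914
v -2.196 -0.986 -3.928
v -2.567 -1.41 -3.541
v -3.113 -0.43 -4.199
v -3.484 -0.854 -3.812
v -2.754 -0.528 -3.359
v -2.926 -1.312 -4.381
v -3.253 -1.337 -4.149
v -2.92 -1.539 -4.05
v -3.113 -0.703 -3.322
v -2.78 -0.905 -3.223
v -3.193 -1.323 -3.502
v -2.9 -0.935 -4.517
v -2.567 -1.137 -4.418
v -2.76 -0.301 -3.69
v -2.427 -0.503 -3.591
v -2.487 -0.517 -4.238
v -2.252 -0.864 -3.599
v -2.338 -1.256 -4.11
v -2.311 -0.879 -4.246
v -2.258 -0.636 -3.93
v -2.47 -1.113 -3.371
v -2.556 -1.505 -3.883
v -2.883 -1.53 -3.65
v -2.83 -1.288 -3.334
v -2.301 -1.247 -3.71
v -3.124 -0.335 -3.857
v -3.21 -0.727 -4.369
v -2.85 -0.552 -4.406
v -2.797 -0.31 -4.09
v -3.342 -0.584 -3.63
v -3.428 -0.976 -4.141
v -3.422 -1.204 -3.81
v -3.369 -0.961 -3.494
v -3.379 -0.593 -4.03
v -2.1 -3.809 -2.869
v -1.325 -4.045 -3.088
v -1.7 -4.031 -1.211
v -1.371 -3.411 -2.992
v -1.845 -3.01 -2.824
v -2.468 -3.077 -2.682
v -2.876 -3.573 -2.65
v -2.83 -4.207 -2.746
v -2.356 -4.608 -2.914
v -1.732 -4.54 -3.056
v 0.333 3.253 0.384
v 0.573 3.449 0.776
v -1.092 3.783 1.628
v -1.333 3.587 1.236
v 0.541 3.626 0.644
v -1.125 3.959 1.497
v 0.467 3.729 0.461
v -1.198 4.062 1.313
v 0.367 3.737 0.262
v -1.298 4.071 1.115
v 0.26 3.65 0.088
v -1.405 3.983 0.94
v 0.168 3.484 -0.028
v -1.497 3.817 0.824
v 0.108 3.272 -0.062
v -1.557 3.606 0.79
v 0.092 3.057 -0.008
v -1.573 3.391 0.844
v 0.125 2.881 0.123
v -1.541 3.214 0.976
v 0.198 2.778 0.307
v -1.467 3.111 1.159
v 0.298 2.769 0.505
v -1.367 3.103 1.358
v 0.405 2.857 0.68
v -1.26 3.19 1.532
v 0.497 3.023 0.796
v -1.168 3.356 1.648
v 0.557 3.234 0.83
v -1.108 3.568 1.682
v -3.351 0.447 2.871
v -2.674 1.044 3.226
v -2.853 0.39 4.665
v -3.529 -0.207 4.309
v -3.012 1.258 3.281
v -3.19 0.604 4.72
v -3.408 1.331 3.265
v -3.586 0.678 4.704
v -3.794 1.252 3.181
v -3.973 0.598 4.62
v -4.104 1.033 3.043
v -4.283 0.38 4.482
v -4.283 0.713 2.876
v -4.462 0.06 4.314
v -4.302 0.347 2.707
v -4.48 -0.306 4.146
v -4.155 -0.002 2.567
v -4.334 -0.655 4.006
v -3.87 -0.273 2.479
v -4.049 -0.926 3.918
v -3.495 -0.42 2.459
v -3.673 -1.073 3.898
v -3.095 -0.417 2.51
v -3.273 -1.07 3.949
v -2.739 -0.264 2.624
v -2.918 -0.918 4.062
v -2.489 0.011 2.78
v -2.667 -0.642 4.218
v -2.388 0.362 2.952
v -2.566 -0.292 4.39
v -2.453 0.727 3.109
v -2.632 0.074 4.548
f 1 38 17
f 38 12 41
f 17 41 6
f 38 41 17
f 1 17 13
f 17 6 18
f 13 18 2
f 17 18 13
f 1 13 22
f 13 2 23
f 22 23 8
f 13 23 22
f 1 22 34
f 22 8 37
f 34 37 11
f 22 37 34
f 1 34 38
f 34 11 42
f 38 42 12
f 34 42 38
f 2 18 29
f 18 6 32
f 29 32 10
f 18 32 29
f 6 41 19
f 41 12 40
f 19 40 5
f 41 40 19
f 12 42 39
f 42 11 35
f 39 35 3
f 42 35 39
f 11 37 36
f 37 8 24
f 36 24 7
f 37 24 36
f 8 23 28
f 23 2 25
f 28 25 9
f 23 25 28
f 4 30 16
f 30 10 31
f 16 31 5
f 30 31 16
f 4 16 14
f 16 5 15
f 14 15 3
f 16 15 14
f 4 14 21
f 14 3 20
f 21 20 7
f 14 20 21
f 4 21 26
f 21 7 27
f 26 27 9
f 21 27 26
f 4 26 30
f 26 9 33
f 30 33 10
f 26 33 30
f 5 31 19
f 31 10 32
f 19 32 6
f 31 32 19
f 3 15 39
f 15 5 40
f 39 40 12
f 15 40 39
f 7 20 36
f 20 3 35
f 36 35 11
f 20 35 36
f 9 27 28
f 27 7 24
f 28 24 8
f 27 24 28
f 10 33 29
f 33 9 25
f 29 25 2
f 33 25 29
f 44 43 46
f 44 46 45
f 46 43 47
f 46 47 45
f 47 43 48
f 47 48 45
f 48 43 49
f 48 49 45
f 49 43 50
f 49 50 45
f 50 43 51
f 50 51 45
f 51 43 52
f 51 52 45
f 52 43 44
f 52 44 45
f 54 53 57
f 54 57 55
f 55 57 58
f 55 58 56
f 57 53 59
f 57 59 58
f 58 59 60
f 58 60 56
f 59 53 61
f 59 61 60
f 60 61 62
f 60 62 56
f 61 53 63
f 61 63 62
f 62 63 64
f 62 64 56
f 63 53 65
f 63 65 64
f 64 65 66
f 64 66 56
f 65 53 67
f 65 67 66
f 66 67 68
f 66 68 56
f 67 53 69
f 67 69 68
f 68 69 70
f 68 70 56
f 69 53 71
f 69 71 70
f 70 71 72
f 70 72 56
f 71 53 73
f 71 73 72
f 72 73 74
f 72 74 56
f 73 53 75
f 73 75 74
f 74 75 76
f 74 76 56
f 75 53 77
f 75 77 76
f 76 77 78
f 76 78 56
f 77 53 79
f 77 79 78
f 78 79 80
f 78 80 56
f 79 53 81
f 79 81 80
f 80 81 82
f 80 82 56
f 81 53 54
f 81 54 82
f 82 54 55
f 82 55 56
f 84 83 87
f 84 87 85
f 85 87 88
f 85 88 86
f 87 83 89
f 87 89 88
f 88 89 90
f 88 90 86
f 89 83 91
f 89 91 90
f 90 91 92
f 90 92 86
f 91 83 93
f 91 93 92
f 92 93 94
f 92 94 86
f 93 83 95
f 93 95 94
f 94 95 96
f 94 96 86
f 95 83 97
f 95 97 96
f 96 97 98
f 96 98 86
f 97 83 99
f 97 99 98
f 98 99 100
f 98 100 86
f 99 83 101
f 99 101 100
f 100 101 102
f 100 102 86
f 101 83 103
f 101 103 102
f 102 103 104
f 102 104 86
f 103 83 105
f 103 105 104
f 104 105 106
f 104 106 86
f 105 83 107
f 105 107 106
f 106 107 108
f 106 108 86
f 107 83 109
f 107 109 108
f 108 109 110
f 108 110 86
f 109 83 111
f 109 111 110
f 110 111 112
f 110 112 86
f 111 83 113
f 111 113 112
f 112 113 114
f 112 114 86
f 113 83 84
f 113 84 114
f 114 84 85
f 114 85 86

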